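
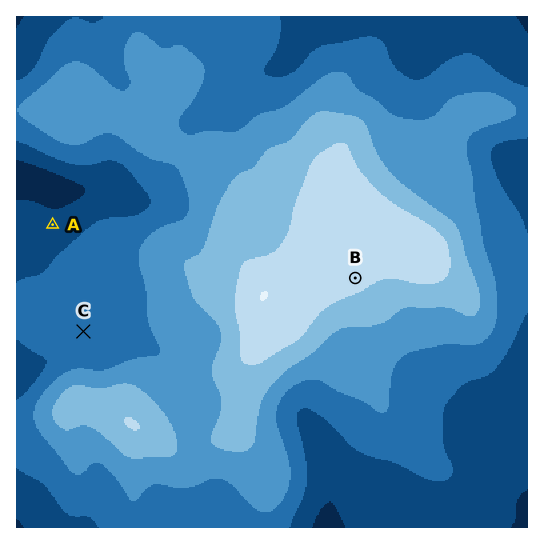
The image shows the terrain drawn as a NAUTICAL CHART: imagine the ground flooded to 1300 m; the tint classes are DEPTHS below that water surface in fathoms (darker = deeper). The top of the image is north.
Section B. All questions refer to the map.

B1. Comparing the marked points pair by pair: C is below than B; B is above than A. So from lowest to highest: A C B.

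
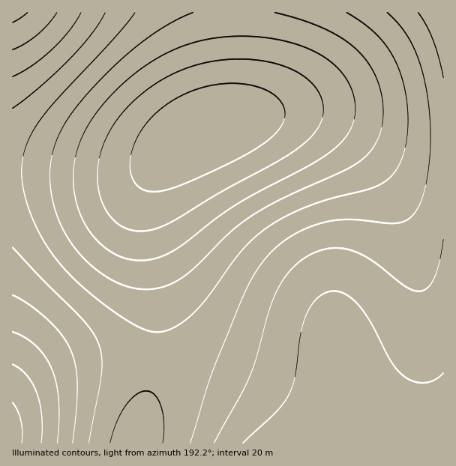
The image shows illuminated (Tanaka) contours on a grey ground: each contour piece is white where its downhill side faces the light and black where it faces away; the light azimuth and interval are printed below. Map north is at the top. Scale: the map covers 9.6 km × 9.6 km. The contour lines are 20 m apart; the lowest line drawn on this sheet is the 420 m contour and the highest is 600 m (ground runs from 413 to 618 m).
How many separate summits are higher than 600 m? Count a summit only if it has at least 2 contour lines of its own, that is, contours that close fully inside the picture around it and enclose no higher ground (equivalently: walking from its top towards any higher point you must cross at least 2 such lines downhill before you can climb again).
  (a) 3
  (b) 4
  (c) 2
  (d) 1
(d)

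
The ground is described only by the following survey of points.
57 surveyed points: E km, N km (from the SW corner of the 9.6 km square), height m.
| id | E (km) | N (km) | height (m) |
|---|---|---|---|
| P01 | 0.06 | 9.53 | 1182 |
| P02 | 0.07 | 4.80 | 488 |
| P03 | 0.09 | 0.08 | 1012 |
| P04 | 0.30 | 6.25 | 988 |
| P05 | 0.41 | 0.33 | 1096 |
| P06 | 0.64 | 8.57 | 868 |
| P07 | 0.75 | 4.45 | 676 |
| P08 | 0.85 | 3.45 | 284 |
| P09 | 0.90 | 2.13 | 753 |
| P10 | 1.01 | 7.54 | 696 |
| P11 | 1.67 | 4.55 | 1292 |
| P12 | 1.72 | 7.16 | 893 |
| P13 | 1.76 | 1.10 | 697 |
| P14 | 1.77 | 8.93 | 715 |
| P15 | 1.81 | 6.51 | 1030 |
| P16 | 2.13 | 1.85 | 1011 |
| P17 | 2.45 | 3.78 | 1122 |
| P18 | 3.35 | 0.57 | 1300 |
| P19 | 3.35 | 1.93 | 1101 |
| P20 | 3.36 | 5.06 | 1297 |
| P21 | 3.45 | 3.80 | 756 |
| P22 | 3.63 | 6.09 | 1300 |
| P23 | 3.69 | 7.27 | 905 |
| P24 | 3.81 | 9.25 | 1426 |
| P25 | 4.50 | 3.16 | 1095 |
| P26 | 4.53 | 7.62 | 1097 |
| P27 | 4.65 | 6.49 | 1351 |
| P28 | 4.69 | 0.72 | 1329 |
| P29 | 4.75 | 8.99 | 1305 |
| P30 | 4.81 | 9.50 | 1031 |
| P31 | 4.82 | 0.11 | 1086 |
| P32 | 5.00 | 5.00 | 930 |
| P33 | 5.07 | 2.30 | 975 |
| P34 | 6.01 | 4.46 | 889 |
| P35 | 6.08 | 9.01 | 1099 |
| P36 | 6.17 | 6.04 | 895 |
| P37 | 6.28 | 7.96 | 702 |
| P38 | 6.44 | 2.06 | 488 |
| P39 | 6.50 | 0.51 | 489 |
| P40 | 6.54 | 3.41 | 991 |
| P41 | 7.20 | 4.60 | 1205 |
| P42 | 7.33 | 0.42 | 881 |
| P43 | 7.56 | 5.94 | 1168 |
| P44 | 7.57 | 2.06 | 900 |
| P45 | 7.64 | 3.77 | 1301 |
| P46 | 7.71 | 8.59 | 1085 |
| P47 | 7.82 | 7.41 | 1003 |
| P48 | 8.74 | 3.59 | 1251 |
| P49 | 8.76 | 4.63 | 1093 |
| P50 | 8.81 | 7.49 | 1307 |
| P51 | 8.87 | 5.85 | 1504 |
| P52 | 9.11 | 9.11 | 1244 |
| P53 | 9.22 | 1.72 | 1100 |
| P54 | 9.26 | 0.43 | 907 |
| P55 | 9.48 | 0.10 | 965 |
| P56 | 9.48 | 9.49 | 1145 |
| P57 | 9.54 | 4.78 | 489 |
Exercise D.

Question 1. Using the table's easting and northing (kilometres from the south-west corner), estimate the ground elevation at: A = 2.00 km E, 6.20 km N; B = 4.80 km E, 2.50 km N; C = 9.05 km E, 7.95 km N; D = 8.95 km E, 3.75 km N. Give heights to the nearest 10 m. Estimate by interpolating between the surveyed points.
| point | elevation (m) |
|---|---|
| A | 960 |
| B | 1100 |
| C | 1300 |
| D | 1120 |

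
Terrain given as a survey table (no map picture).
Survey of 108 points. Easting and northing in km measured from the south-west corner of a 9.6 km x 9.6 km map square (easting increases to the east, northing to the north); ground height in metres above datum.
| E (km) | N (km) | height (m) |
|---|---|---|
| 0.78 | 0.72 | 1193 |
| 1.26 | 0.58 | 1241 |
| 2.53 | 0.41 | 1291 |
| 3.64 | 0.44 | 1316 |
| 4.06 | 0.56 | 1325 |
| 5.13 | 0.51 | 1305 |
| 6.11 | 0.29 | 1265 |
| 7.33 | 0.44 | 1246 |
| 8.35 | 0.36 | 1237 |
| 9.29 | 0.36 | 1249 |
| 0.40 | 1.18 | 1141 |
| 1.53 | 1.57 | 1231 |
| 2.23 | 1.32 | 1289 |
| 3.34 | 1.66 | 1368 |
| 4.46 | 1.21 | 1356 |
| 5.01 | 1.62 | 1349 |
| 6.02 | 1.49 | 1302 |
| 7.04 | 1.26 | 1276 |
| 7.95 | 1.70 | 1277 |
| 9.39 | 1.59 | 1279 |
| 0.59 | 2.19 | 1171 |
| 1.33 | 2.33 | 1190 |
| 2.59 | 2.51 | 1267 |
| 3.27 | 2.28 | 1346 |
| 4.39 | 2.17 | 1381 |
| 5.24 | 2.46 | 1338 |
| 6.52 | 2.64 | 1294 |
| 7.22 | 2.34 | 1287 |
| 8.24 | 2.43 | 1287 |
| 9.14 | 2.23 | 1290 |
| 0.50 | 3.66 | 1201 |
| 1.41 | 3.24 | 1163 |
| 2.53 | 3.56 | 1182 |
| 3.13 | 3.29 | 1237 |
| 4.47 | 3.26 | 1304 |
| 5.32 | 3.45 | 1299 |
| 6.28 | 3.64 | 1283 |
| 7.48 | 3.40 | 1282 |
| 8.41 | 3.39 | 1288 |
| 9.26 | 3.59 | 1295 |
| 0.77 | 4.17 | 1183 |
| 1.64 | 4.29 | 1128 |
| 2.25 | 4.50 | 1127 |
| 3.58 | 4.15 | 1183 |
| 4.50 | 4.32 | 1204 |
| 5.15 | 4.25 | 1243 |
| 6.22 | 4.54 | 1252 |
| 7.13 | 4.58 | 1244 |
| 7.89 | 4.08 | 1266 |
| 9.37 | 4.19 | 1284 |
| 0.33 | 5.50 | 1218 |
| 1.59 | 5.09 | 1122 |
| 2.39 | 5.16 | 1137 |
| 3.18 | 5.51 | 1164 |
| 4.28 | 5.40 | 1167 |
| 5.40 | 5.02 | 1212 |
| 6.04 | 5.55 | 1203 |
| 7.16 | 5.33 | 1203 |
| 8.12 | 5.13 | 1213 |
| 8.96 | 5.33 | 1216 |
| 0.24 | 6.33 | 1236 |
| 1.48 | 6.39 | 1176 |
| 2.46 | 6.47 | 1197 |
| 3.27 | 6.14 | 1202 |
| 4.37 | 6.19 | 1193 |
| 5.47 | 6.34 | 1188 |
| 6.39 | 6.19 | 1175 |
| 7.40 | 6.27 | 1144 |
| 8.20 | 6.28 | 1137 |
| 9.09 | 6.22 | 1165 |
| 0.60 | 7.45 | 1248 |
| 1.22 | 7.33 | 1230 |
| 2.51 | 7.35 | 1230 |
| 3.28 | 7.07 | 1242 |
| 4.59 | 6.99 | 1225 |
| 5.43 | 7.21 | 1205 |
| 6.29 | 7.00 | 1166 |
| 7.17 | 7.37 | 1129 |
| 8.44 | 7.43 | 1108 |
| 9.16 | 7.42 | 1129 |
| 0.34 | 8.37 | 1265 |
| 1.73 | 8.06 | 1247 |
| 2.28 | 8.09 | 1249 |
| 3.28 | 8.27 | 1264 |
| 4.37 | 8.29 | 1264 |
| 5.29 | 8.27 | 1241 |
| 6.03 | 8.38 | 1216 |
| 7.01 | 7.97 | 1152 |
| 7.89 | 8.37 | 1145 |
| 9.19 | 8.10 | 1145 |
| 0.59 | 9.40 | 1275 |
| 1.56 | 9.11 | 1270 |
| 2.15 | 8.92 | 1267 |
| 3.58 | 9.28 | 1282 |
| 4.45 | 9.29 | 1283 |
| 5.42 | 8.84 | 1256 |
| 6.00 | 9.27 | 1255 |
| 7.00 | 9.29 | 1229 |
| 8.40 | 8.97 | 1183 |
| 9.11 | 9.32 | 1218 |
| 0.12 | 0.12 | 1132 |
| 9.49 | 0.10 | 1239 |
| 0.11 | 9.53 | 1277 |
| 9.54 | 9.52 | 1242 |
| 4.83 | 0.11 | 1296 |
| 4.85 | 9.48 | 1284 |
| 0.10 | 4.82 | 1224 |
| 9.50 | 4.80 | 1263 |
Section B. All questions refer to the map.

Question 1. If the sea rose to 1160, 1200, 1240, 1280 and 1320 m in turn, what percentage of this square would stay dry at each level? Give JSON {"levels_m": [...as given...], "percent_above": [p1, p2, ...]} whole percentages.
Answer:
{"levels_m": [1160, 1200, 1240, 1280, 1320], "percent_above": [86, 67, 49, 23, 7]}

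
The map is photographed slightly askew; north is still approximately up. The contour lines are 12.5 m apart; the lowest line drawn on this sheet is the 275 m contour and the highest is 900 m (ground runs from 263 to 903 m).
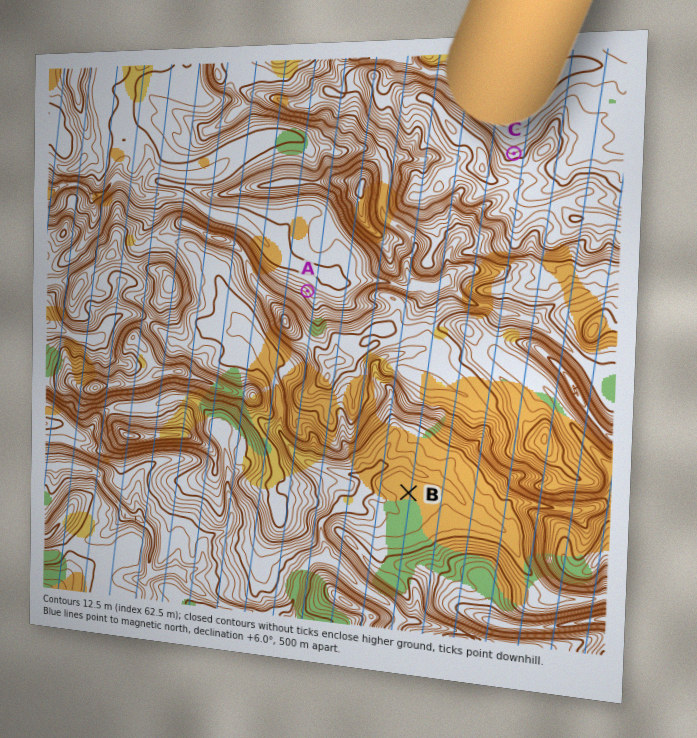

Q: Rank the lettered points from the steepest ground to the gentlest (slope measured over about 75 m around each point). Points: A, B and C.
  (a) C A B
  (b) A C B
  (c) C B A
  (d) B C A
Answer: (b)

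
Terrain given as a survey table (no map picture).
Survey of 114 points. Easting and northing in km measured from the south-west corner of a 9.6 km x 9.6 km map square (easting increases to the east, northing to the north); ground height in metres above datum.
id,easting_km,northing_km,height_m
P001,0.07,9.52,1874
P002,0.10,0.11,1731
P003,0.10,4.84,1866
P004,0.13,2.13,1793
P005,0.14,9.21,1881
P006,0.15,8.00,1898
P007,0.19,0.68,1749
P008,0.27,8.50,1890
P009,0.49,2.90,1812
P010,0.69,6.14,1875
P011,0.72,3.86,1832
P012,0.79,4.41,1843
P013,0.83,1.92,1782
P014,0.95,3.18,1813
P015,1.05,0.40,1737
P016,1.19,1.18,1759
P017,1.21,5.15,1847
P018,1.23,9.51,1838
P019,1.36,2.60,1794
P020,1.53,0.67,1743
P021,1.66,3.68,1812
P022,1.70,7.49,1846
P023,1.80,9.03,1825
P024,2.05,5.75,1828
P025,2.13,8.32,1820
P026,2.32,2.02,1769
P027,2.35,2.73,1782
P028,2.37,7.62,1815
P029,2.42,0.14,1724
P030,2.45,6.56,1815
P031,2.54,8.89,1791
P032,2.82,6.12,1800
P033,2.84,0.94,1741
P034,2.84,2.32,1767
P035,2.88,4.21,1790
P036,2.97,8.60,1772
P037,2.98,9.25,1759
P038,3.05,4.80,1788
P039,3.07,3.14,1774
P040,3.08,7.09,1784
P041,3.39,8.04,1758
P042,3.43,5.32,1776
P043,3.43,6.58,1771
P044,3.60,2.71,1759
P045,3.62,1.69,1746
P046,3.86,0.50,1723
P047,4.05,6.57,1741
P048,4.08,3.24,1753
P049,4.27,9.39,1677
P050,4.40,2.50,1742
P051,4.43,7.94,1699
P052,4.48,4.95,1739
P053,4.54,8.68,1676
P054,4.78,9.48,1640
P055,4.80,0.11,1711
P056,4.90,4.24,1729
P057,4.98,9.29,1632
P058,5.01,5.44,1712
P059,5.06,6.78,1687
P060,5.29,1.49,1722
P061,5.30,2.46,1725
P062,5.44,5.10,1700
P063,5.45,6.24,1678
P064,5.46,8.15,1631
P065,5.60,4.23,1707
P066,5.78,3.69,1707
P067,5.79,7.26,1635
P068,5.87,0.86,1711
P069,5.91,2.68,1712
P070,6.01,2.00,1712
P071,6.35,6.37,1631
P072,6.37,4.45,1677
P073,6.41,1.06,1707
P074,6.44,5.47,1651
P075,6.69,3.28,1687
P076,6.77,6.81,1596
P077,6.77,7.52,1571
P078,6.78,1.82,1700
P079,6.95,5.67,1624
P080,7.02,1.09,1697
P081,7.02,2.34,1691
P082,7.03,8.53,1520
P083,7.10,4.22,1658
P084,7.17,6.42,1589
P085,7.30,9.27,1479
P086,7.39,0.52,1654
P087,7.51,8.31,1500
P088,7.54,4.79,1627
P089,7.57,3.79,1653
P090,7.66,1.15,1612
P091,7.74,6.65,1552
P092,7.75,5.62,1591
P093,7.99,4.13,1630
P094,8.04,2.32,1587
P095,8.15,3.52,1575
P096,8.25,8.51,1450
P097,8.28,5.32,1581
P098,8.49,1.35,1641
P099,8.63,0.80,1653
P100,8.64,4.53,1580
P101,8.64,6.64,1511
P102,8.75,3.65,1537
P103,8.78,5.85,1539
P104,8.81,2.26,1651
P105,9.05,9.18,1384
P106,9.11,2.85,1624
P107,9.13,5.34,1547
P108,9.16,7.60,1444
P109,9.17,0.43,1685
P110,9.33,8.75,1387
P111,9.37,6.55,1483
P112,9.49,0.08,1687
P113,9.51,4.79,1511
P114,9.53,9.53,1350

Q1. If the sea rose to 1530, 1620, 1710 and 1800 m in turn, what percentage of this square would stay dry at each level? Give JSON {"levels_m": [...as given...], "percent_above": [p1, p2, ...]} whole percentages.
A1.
{"levels_m": [1530, 1620, 1710, 1800], "percent_above": [90, 76, 54, 19]}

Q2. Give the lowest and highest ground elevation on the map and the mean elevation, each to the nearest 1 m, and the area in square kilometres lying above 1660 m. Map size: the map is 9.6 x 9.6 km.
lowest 1346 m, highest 1903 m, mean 1698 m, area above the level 62.4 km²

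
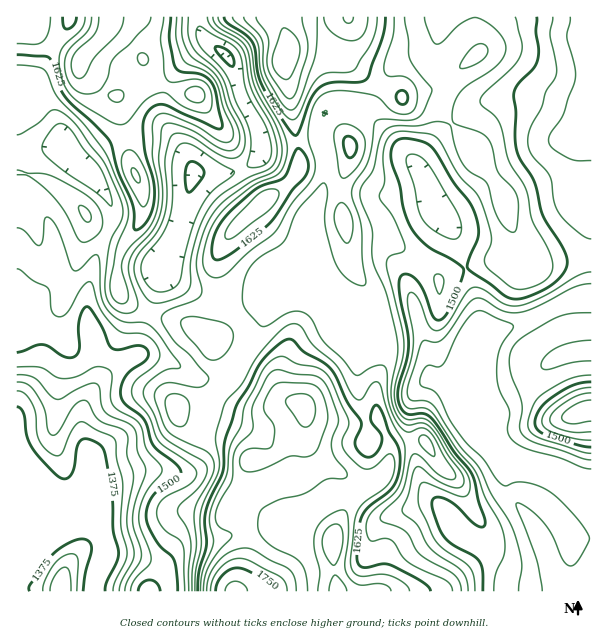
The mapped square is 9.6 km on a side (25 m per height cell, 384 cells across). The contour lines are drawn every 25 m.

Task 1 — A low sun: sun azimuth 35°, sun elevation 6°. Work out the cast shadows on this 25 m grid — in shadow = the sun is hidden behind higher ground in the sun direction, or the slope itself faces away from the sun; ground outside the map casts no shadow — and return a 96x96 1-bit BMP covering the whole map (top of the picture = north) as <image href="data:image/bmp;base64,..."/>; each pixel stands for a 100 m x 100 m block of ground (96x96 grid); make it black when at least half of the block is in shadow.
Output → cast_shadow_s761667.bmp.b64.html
<image width="96" height="96" href="data:image/bmp;base64,Qk2+BAAAAAAAAD4AAAAoAAAAYAAAAGAAAAABAAEAAAAAAIAEAAATCwAAEwsAAAIAAAAAAAAA////AAAAAAAEAOD/gAAAAAAAAAAAAAD/gAAAAAAAAAAAA4D/AAAAAAAAAAAAA+D/AAAgAAAAAAAAA/B+AABwAAAAAAAAA/x+AABwAAAAAAAAAf4+AABwAAAAAAAAAf8/AAAwAAAAAAAAAf8fgAAAAAAAAAAAB/8fwAAAAAAAAAAAD/8PwAAAAAAAAAAAD/4PwAAAAAAAAAAAH/wHwAAAAAAAAAAAH/ADgAAAAAfAAAAAH+AAAAAAAA/gAAAAH/AAAAAAAB/gAAAAH/gAAAAAAB/AAAAAH/4DgAAAAD/AH+AAH///4AAAAD+AP/gIH///+AAAAD8AP/w8H////AAAAD4AP/98P///+AAAADwAP/98P///+AAAADgAP/98P///8AAAADgAP/88P//8YAAAADAAP/84P//4AAAAAAAAH/8QH//wAAAAAAAAH//gH//gAAAAAAAAD//wH//AAAAAAAAAA+DwD//AAAAAAAAAAAD4B/+AAAAAAAAAAAD4A/8AAAAAAAAAAAD8AH4AAAAAAAAAAAD4AAAAAAAAAAAAAAD4AAAAAAAAAAAAAAD4AAAAAAAAAAAAAADwAAAOAAAAAAAAAADgAAAfAAAAAAAAAAAAAA//AAAAAAAAAAAADB//AAAAAAAAAAAAHh/+AAAAAAAAAAAAP5/8AAAAABgEAAAAP//gAAAAABwfgAAAP//AAAAAABwfwAAAP/+AAAAAAB4f8AAAP/AAAAAAADwf+AAAH+AAAAAAADwf/AAAH8AAAAAAADwf/gAAH4AAAAAAADwf/4AAD4AAAAAAAHgf/4AADwAOAAAAAHgP44MADwAfAAAAAHAPwAMABwAPAAAAACAPgAAABwAPAAAAAAAGAAAAAwAPAAAAAAAAAAAAAwAHAAAAAAAAAAAAAAACAAAAAAAAAAAAAAAAAAAAAAAAAAAAAAAAAAAAAAAAAAAAAYAAAAAMAAAAAAABw8AAAAAMAAAfAAABw+AAAAAIAAAfAAADw/AAAAAAAAA/AAADg/gAAAAAAAH/AAAHB/gAAAAAAAP+AAAGB/gAAAAAAAP+AAAAB/gAAAAAAAf8AAAAD/AOAAAAAAf4AAAAH/AfgAAAAA/4AAAAP+A//AAAAA/wAAAAf+A//8AIAA/gAAAB/8B///AMAB/gAAAD/4D///gOAP/AAAAP/wD///wOA/+AAAAf/wD/9/wMB/8AAAA//wH/7/wIB/8AAAA//wH/z/wAD/4AAAA//gH/j/wAD/gAAAAf/gH/D/wAD+AAAAAf/gH/H/wAD8AAAAAf/AH+H/wAD4AAAAAf+AH8H/weBwAAAAAf8ABwH/gfwAAAAAAf4AAAH/gfwAAAAAAP4AAAP/gfwAAAAAAPwAAAP/gPgAAAAAD/wAAAf/AAAAAAAAD/gAAA//AAAAAAAAD/gAAB/+AAAAAAAADwAAAB/+AAAAAAAADgAAAD/8AAAAAAAAAAAAAD/8AAAAAAAAAAAAAD/+AGAAAAAAAAAAAD/8AEAAAAAAAAAAAB/8AAAAAAAAAAGAAB/wAAAAAAAAA="/>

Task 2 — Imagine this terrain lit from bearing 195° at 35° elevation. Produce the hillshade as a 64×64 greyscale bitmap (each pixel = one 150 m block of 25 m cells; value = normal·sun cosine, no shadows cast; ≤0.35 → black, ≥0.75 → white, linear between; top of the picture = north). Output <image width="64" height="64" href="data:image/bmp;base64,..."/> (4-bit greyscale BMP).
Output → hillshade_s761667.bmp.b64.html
<image width="64" height="64" href="data:image/bmp;base64,Qk12CAAAAAAAAHYAAAAoAAAAQAAAAEAAAAABAAQAAAAAAAAIAAATCwAAEwsAABAAAAAAAAAAAAAAABEREQAiIiIAMzMzAERERABVVVUAZmZmAHd3dwCIiIgAmZmZAKqqqgC7u7sAzMzMAN3d3QDu7u4A////AIiId2eIh3ZmeaqYd3ZlVWeIh1RERVVVVVVWeIiHeJmYd3d2Z4h3ZmaJqodmZVRFZomXVDREREVURFZ4mId4mZh3dmZ4iHZlZ5qpdlRERERWiahkREREREMzVomYh4iZmYh2VWiZiHeJqqh2VERERVaKuXZmZlVUQyNWiYh3iZqZiIdVV4mZqqu7qYdlRFVVZ5q5d3d3ZmVDNGeJh2eJqZmIiHZmeJu7u7u6mYdmZmZ4mZh2d3ZmZURWiZh2Z4qpiIiIh2Z4m7y7u7urqph3eIiIdmZ3ZVZlVXial2ZompiIiIiIh3iaq7uquqq7qYiIiIdlZ3dlVVVXiql2Vnmql3eIiZmIiZmZmZmpmZmYiZmZh2Vomph2ZWirqGRWiql2d4iJmZiJmZiIiIh3eIiJqqqYd3isy5h2iruWRGiamGZ4iJmZmZmZh3ZmZmZniJmqq6qYiazcqHit3JVFeZh2Z4iImaqZmamYdlVWZVeJmZqqqqqZmruoit/rdEaIh2Z4iYmaqpmZqpl3Znd2Z5qqmZmaqph3mYec7rYzV3d3d4mamau6mJmqqpmZqqmIq6qpmZmZdlVod63aUANXd3iJmryavLmImqqqu8zdy6mZmZmZmYdUVWZnvbUABGeImavN3qrMqYmqqarN3u3MuXd3iZmZhlVmZli8cAA1eJq83u//q7upmru6mr3u3LqoZmeJqqmHd4iGR6ggAleJq87///6qqqmbzMu7vN3KmZh3eJmqqYiYmpY0UgAVeImrzv//7ZqqmavN3d3MzKmIiIiZmaqZiIeKlBEQAEeIiZmrzd3MqqqZq7ze7ty6mIiIiZqqqZh2VXhyAAADaIiJmZiIiaq7uqqru8zd3KmHiIiIiaqZh2VEZ1EBESV4iJmql1RFZ8zLqruqq7u6hmZ4h2Z4iIdmVEV3UjREV4iJmqqXVDMz3cu7u7qZmYdlRXiHZmd2VURDRndVZ2Z4iImaqpdlMhHty7u7uph3ZlVWiYd2Z2VDMzNGdmZ4iImYiZmpmHZUIt3Lu7u7qHZVZnmqqYdmVUMzI1Z2Z4iJmZiJmZmYh2ZUy7uqqqqph2d5q7u6mGVVVEMjV3ZniImZiIiZmZmIh3aqqqqZmqqpmavMu6qYdVVlQzRnh3d3iamYiIiImZmYiKqqqYiJq7u8zMuqmZmGVWZUVniIiGZ6upmIiHd4mZmZqqqpiIq7zMzLuph3iIdlZlZ3iIiIZXrLqZmYh2eJqqqZmqmIm83My7qYdmZ3h2VVZniIiZdUe8upmZqph3eImZiZqZms3tuph3dmZnd3dlVniImZl0WLy6qqvMy5dmZmiImZmb3tuXZVVWd3eIh3ZmeImZmGRpu6mqvN7ty5dlWImZmavNyGVURGeJmIiIh3eImZqXVXu6mavN7u3dypiJmZmZq7uWRFVWeaqZiIiIiImaqoZWm7mJm93czN3cu7maqZqqqXRFZ3iauqmIiIiIiaqpdVirqYibzcu7u7vMyaqpmqqYdVd4iau7qZmZmYiZqqhlebuYd4q7uqqZmaq5qpmaqpiHiIiJmquqqpmZmZmql2eKqYZmeaqZmYh4iZqpmaqqqJmqmYiJmru7qpmZmaqHeJqYZlZ4iJmYh2d4iqmZqquoirupmIiKu7u6qYmaqod5mXZlZniImZh2Znd6mYmqu6h5zLmYh3iau7qZiJqqh3iHZWZ3iJmql2Zmd3qYmauqh3i7qZiHZnmrupmJmql2d3ZmZ4iZqqqXZmZ3iZiau6h3iaqYiIdlZ5q6mZmZmGVndmZ4iZqrqodmZ3iJiau6dVeruod4h2VFeaqqqZmGVWd2Z4iZq7uph2Z3iImau6dTWczJZniHZUNGiZqqmYZWeHd3iZq7uph2Z3iImaqpdDR73bhVaIdlQyM1ebqpmHiIh3iJq8y6h2ZniIiKqYZDRpzdpjRoiHZkIQFZupmZqph2eImszLmGVWeIiImHZURpvdt0NXiJmZhSAVipiZq6mGZ4mrzLqXZVZnd3eHZVV5zduFNGeJq8y4VFaId4qqqHZomrzLqYdlVmZ3d4d2Z5zdyWVWeJvO7sl3iIdWmqqId4mrvLqYh2ZmZ3d3mIiJvNy5dmeJve/9p3mql1eamHeJq8zLqYd3Znd3eIiZmZrN3LmHd4re/tp1esy4eJl1V5vN7cuYd3d3iIiIiJqqrN3cuph4rO/9p0SL3cl4h1RXrO/tupd2ZniJmZmImZq97ty6qYnO/+yDJJ3u2oiHZni9/tuqh3ZneImZmYiJms7uy7qpq97u2lInzv/aiZiImrzcqamId3d4iZmYiIiKzu26mZqszcynMknf/smaqqq7u6mImZiIiIiIiIiIiJrO3KmIiauqmGQja+/tqZvMzMupdmeJmamZiIiZmYiZms3LmYiJmYdTIAN73uyom83duodlV4iaqqqZmZmYiKqrvLqZiImYdUIAA4vN3KiavMuph2VWeJqruqqpmIiIzMy6mZmYmZh2QgAVm7u6mJmaqZmHdmd3iaqqqpmId4jMy6h4mpmYh2ZCElnMupiIiImZmZiHd4d4iZmZmId3iMy6hlaKqph3ZUM2rf/ah3d4mqqpmIh4iId3d4iHd3eIqqmGRXmqmYh2VXv//+yYZmibu6mIh3iIh3dmd3d3eIiZmIdmeZmZmHZnrf//7Kh2aKu6mIh3eIiId2Z3d4iIiJmIh3eJmZmYdmet//7bqHZ4mqmId3d4iIh3Z3eIiIiI"/>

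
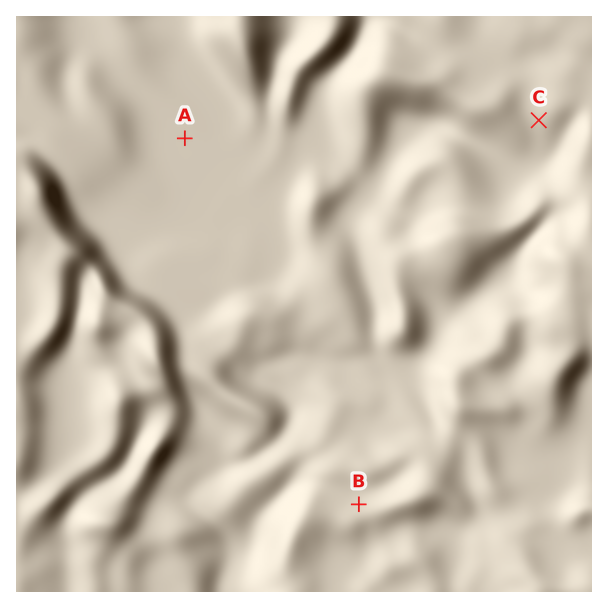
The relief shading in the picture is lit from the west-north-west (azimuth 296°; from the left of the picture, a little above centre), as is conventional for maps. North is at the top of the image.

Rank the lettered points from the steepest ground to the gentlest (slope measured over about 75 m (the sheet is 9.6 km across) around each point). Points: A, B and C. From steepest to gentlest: C B A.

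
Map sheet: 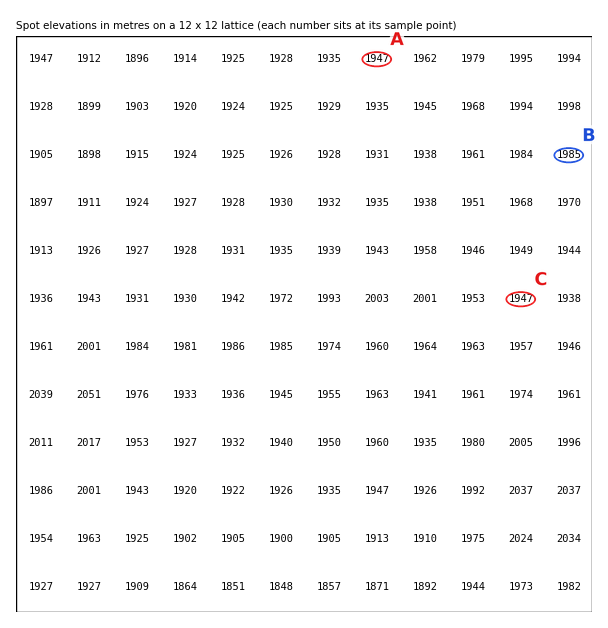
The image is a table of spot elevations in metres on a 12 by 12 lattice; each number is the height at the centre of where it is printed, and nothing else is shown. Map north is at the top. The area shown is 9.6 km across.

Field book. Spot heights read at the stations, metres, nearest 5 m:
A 1945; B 1985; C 1945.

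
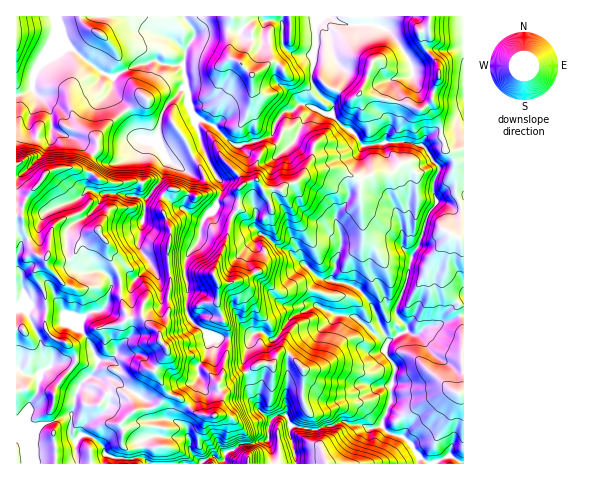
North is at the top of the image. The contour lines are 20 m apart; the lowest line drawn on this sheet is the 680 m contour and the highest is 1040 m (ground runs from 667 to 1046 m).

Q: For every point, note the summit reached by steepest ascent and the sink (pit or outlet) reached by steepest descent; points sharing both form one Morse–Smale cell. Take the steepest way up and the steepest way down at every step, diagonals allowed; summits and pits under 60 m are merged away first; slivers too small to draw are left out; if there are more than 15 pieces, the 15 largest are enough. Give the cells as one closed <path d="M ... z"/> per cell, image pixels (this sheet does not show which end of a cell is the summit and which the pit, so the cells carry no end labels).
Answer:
<path d="M183 16l-126 0 6 22 5 9-23 13-11 15-2 14-16 7 0 367 208 1 1-12 9-2 8-6 25-3 3 5 3 18 22 0 1-6-6-21 2-11 23 4 25-8 6 0 22 6 14-2 6 6 16 5 14 18 1 9 44 0 1-255-10-1-18-8-2-6 0-13 6-14-17-21-16-4-22 0-22 4-9-13-11-6-11-12-7-1-19-9-7 0-6 5-10 3-6 6-6 17-30 10-7-2-20-18-18-7-6-10-7-46 2-13 8-11 2-6z"/><path d="M463 16l-148 0 1 30-4 8 2 10-3 9 0 8 5 9 17 15-2 10 12 12 11 6 9 13 22-4 22 0 16 4 17 21-6 14 1 16 3 5 7 1 9 5 10 0z"/><path d="M314 16l-129 0 0 4 10 13-2 6-8 11-2 13 5 39 5 14 21 10 20 18 7 2 30-10 10-21 12-5 6-5 10 1 21 9 3-10-14-10-8-14 3-17-2-10 4-8 0-26z"/><path d="M220 206l-4 0-12 12-4 9 0 10-12 18-3 7 0 15 3 6-2 28 8 13 21 14 34 1 8-7 6 0 8 7 3 0 20-24 22-10 19 10 20 2 20 17 13 7-15-34-15-18-12-6-28-6-30-27-10-3-22-19-11-3-11-13z"/><path d="M346 422l-6 0-25 8-23-4-2 11 6 26 122 0 0-8-14-18-16-5-6-6-14 2z"/><path d="M56 16l-40 1 1 78 7-1 8-5 2-14 11-15 23-13-5-9z"/><path d="M267 441l-25 3-8 6-9 2-1 9 1 3 47 0 1-9z"/>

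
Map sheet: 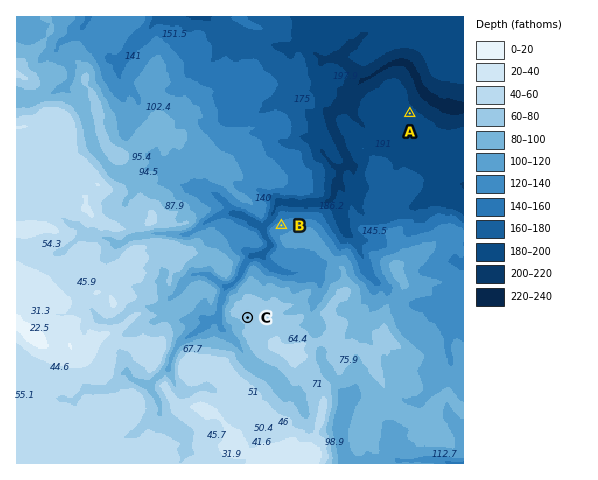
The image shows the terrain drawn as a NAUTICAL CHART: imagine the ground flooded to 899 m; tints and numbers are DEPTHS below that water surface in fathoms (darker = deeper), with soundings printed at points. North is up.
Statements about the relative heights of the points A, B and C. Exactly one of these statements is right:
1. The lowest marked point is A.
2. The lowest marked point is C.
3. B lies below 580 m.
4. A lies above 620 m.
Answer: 1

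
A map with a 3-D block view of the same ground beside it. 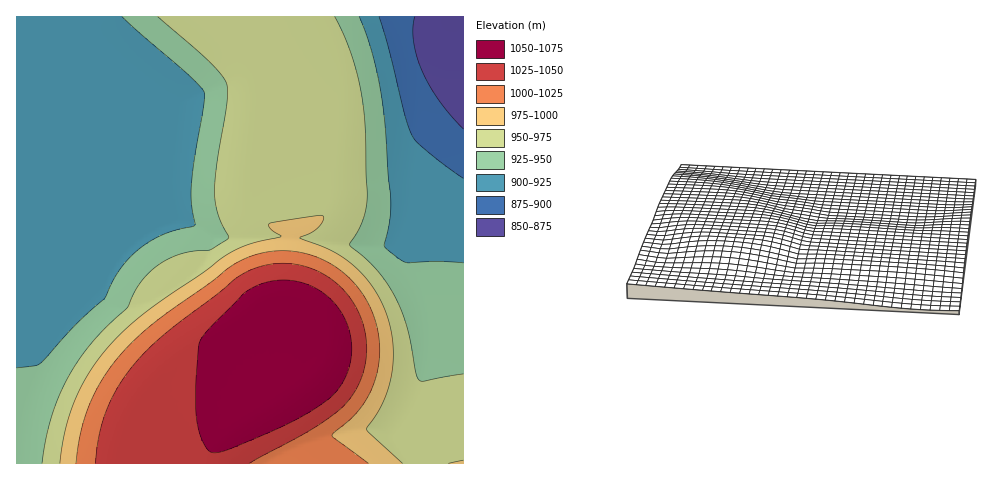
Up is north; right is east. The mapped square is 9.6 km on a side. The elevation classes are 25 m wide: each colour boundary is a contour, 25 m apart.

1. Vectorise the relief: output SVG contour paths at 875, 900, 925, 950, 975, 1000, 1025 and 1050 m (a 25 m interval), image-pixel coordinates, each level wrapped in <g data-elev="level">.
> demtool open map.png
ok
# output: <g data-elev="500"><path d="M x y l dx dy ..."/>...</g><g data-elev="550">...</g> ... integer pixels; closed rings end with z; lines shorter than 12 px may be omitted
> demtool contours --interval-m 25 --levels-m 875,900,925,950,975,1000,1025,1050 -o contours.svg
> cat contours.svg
<g data-elev="875"><path d="M463 129l-24-28-17-31-5-14-3-15-1-13 2-11"/></g><g data-elev="900"><path d="M463 178l-35-26-11-10-5-7-7-19-16-66-10-33"/></g><g data-elev="925"><path d="M463 263l-25-2-32 2-8-5-14-12 5-24 2-18-7-88-9-54-7-23-9-22"/><path d="M122 17l67 58 15 17 0 14-9 52-4 28 1 18 3 20-2 3-17 3-14 5-23 14-19 21-16 29-28 26-34 37-6 3-19 3"/></g><g data-elev="950"><path d="M463 374l-39 7-5-1-3-8-9-45-11-29-9-15-10-13-27-25 12-22 5-19-2-80-3-29-7-28-9-28-11-22"/><path d="M158 17l51 44 12 13 5 9 1 20-10 59-3 31 4 22 11 22-2 2-17 11-22 2-19 6-14 9-12 12-8 12-7 16-36 35-12 16-12 19-9 19-8 22-5 22-4 23"/></g><g data-elev="975"><path d="M403 463l-36-33 16-28 9-27 1-29-6-30-13-26-19-23-23-16-32-13 12-6 7-5 5-9-1-2-2-1-51 8-2 2 2 3 11 8-1 1-30 7-22 10-76 53-29 25-25 28-19 31-12 34-7 38"/><path d="M463 460l-15 3"/></g><g data-elev="1000"><path d="M369 463l-37-28 28-26 8-13 7-15 4-18 1-17-3-18-5-16-6-13-9-12-9-10-12-10-13-7-12-5-14-3-14-1-26 3-23 11-76 55-29 26-21 25-16 28-11 31-5 33"/></g><g data-elev="1025"><path d="M249 463l59-32 29-20 17-18 10-22 2-16 0-16-3-17-7-15-10-14-12-12-14-9-15-6-15-2-16 0-15 3-14 5-10 7-18 15-41 31-24 21-24 26-17 28-11 30-4 33"/></g><g data-elev="1050"><path d="M210 452l7 1 11-3 62-27 33-20 9-7 8-9 6-11 4-13 2-13-1-14-4-13-6-11-8-11-11-9-14-7-16-5-16 0-16 4-17 10-40 42-3 6-2 6-2 38 0 24 4 25 5 11z"/></g>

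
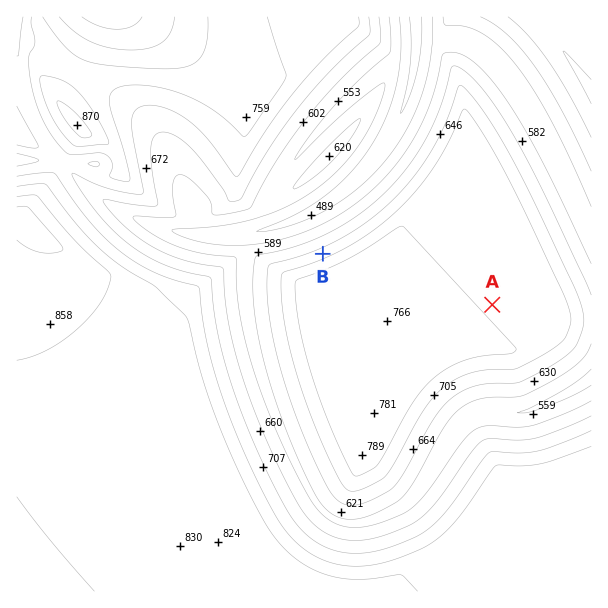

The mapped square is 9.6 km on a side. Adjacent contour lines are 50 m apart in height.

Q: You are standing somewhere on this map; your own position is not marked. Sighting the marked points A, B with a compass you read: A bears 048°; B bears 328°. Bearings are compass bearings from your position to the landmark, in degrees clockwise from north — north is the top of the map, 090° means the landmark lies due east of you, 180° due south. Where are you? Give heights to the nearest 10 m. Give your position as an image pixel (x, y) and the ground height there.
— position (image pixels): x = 404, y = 384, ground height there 770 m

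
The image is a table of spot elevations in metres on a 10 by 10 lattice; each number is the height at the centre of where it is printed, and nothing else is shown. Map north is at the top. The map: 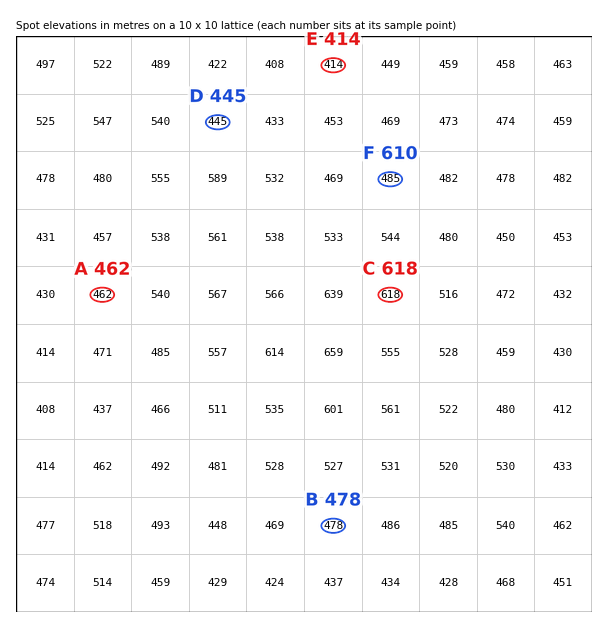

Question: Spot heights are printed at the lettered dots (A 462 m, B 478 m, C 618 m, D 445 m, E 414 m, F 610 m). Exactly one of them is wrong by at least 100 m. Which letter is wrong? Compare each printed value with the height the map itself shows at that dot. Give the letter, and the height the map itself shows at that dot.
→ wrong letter F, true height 485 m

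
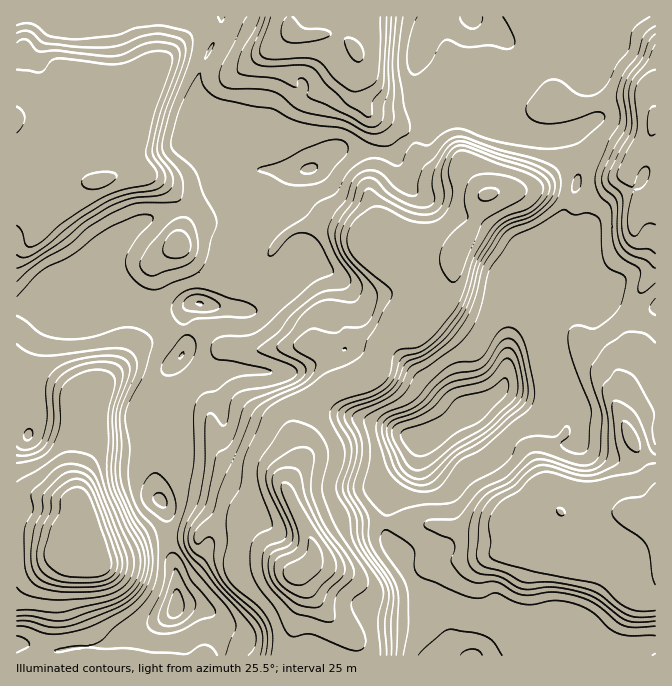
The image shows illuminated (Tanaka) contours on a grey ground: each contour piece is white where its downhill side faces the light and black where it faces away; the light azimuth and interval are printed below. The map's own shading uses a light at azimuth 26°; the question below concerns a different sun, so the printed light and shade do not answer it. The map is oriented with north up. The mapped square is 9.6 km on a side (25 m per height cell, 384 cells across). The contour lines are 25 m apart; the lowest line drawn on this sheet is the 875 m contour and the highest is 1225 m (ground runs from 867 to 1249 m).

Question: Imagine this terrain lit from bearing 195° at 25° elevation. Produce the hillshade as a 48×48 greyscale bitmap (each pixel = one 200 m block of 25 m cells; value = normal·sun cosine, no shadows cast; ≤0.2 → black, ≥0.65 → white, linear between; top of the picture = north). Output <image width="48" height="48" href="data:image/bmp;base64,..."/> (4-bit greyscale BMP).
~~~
<image width="48" height="48" href="data:image/bmp;base64,Qk32BAAAAAAAAHYAAAAoAAAAMAAAADAAAAABAAQAAAAAAIAEAAATCwAAEwsAABAAAAAAAAAAAAAAABEREQAiIiIAMzMzAERERABVVVUAZmZmAHd3dwCIiIgAmZmZAKqqqgC7u7sAzMzMAN3d3QDu7u4A////AImqmIdmVWZnd4iIiZh1V5maqph3d3eImLvMuph2Q0ZneamImZdlZ4maqph3d3iau+7d3LqXUzVnnMqquXZmZ4iZmYiIiInO7t3M3d25hmeK3srMuHd3Z3iJiImpmb3u3avd7/7KiJq+/L3cqIh1RoiJqbzc3u7amazu7uypeKzeyb25mZhRN4mavO3d7tyYiKvLu6hmWL3LiKl3iGQQR4mavdu7upmIiJmZiGQzWc2oiHRGdCEDeIiJmqmYiIiIiJh4h0ERWaqYiGRXQSImiZmIiIiIiHiIiIdndjEBRneIh3eoIkRXiIh4iIeIiIiIiId3dRACNnV4d4q1JVNHd2VWd3eIh3iIh4h3YwAUaIZ3d5yURTFXZURWVEZ3d3d3d3ZUMRFHmod3eKpkZkRnUiRmUyNmZURWZ1VDETNomYiHeIZWd3d2ICNXZDNDIAFFViNEI1VoiHiHeHVWd3dkI0Q0VmUxACNXdTNGZmVniIiGZ3ZVZlVTJWUyNXZDNWeJhGZnd2RWh4h2ZndlZTNUaIdTIlZmd4iZZIiIh2VXh4h3d2d2ZUV5zLl2QyRnd4iXRniYh2d4iIdndkVnd5vN3cqIdjNnd4qVVniHd3iId3dmZCEkaKzdyqqqqGV4d5p1Zoh1VlaIdmd3ZUMjVnmrqJvMypmoeJl2Z3djIiNXdleIiImYdVZ4iru8y6uoeJd2d2ZTIRJGiHeIiZu7l2Z3nNy6qryoiIZmZlVVRERWeJiHdneId3dnm7y5ibyYiHZmZmZnZmZmd3dVVVVWZnZniJq5iKqHh3ZmZWd3d3Z3dlRFZnZVZmZmd4iqh4mIh3d2dod3d3d4iIiZmYdkREaHd3eJh3d4h3d3iJiHd3iJqbzKmYh2RFiqiHeId3d3d3eIiqqYd4iaqrqYiIh3ZpzKmHiId4h3d3iJmry6mIiIm7l3d4iHed2piHiIiYh3d3iby6zLqYh2eYd3h3iIi8qId3d3mpiHd3icypq7uph2ZlZ3h3eImYd3dmZmiruoiIibqZiavLqYdVZ3d3d3h1VmUzRnis3biIiZmYiJrMzLuXZnd3d3dlVUITVomrzLmImpiHd4is3e2nZ3d3ZlVmZSE2iIiIiZh4rKd3d3iJq7p1Z3dmZUVmUyRoiYZVVDV4mqh3d3d3eHQkZ3d3d3dmQ0Z3aHUxAAR4d4iId3d3d2M2d4iImZmHdnd2VDAAATV3dmiYd3d3d3Znd3iIiZqqq6h2YgADRWd3dleYd3d3d3d3d3eIiavM3ah3dDRneIiHdmiXd3d3d3eHeIiImrvN2od3d3d4iJmIiJmGd3d3d3iIiJqqq6q8uHZnd3iId3d3eJmGZ3d3d3eIiau7uom7qXVmd3iHd2Znd4d2ZnZmZneIiJmsuqu6mGVWd3d3d3Z3d2RmVUMzNFVnd3eczMuoh1Vmd3Z2d3d3d2RlQhESMzM1d3d5qqqYdlV3d2VWeHd3d3ZiIjNERDIjaHdmiIiHd1Z3dlVniHd3d4dRNFZlVDIjaHdmh3d3d1Z4ZlZ5mHd3d3Yw=="/>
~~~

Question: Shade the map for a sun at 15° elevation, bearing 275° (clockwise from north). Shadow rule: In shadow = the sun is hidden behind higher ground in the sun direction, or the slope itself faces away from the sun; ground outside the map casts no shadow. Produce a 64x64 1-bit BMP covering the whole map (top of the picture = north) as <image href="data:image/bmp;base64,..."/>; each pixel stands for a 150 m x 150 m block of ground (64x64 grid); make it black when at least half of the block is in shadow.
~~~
<image width="64" height="64" href="data:image/bmp;base64,Qk0+AgAAAAAAAD4AAAAoAAAAQAAAAEAAAAABAAEAAAAAAAACAAATCwAAEwsAAAIAAAAAAAAA////AAAAAAAAAAAABgAAAAAAAAAGAAAAAAAAAAQAAAAAAAAABAAAAAAAAAAGAAAAAAAAAAYAAAAAHwAABgAAAAAPAAAOAAAAAD8AAAwAAAAAPwAAGAAAAAA+AAA4AAAAAH4AATAAAAAAfAADMAAAAAD8AAIgAAAAAPwAACAAAAAA/AAAYAAAAAH4AABAAAAAAPAAAGAAAAAAcAAAYAAAAABwAABgAAAAAHAAAGYAAAAAcAAALgAAAABwAAAMAAAAAHAAAAAAAAAAcAAAAAAAAABwAAAAAAAAADgAAAAAAAAAMAAABwAAAAAAAAADAAAAAAAAAAABAAAAAAAAAAAAAAAAAAAAIAAAAAAAAAAQAAAAAAAAABwAAAAAAAAADAAAAAAAAAAOAAAAAAAAAAcAAAAAAAAABwAAAAAAAAAHAAAAAAAAAAcAAAAAAAAAA4AAAAAAAAABgAAAAAAAAAHAAAAAAAAAAAAAAAAAAAAACAAAAAAAAAAOAAAAAAAAAAYAAAAAAAAAAAAAAAAAAAAAAAAAAAAAAAAAAAYAAAAAAAAABwAAAAAAAAAHAAAAAAAAAAMAAAAAAAAAA4AAAAAAAAADgAAAAAAAAAGAAAQAAAAAAcAABgAAAAAAwAAOAAAAAADAAA8AAAAAAEAADwAAAAAAAAAHAAAAAAAAAAcAAAAAAAAABgAAAA=="/>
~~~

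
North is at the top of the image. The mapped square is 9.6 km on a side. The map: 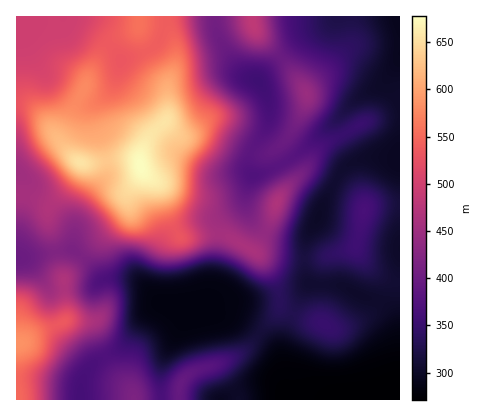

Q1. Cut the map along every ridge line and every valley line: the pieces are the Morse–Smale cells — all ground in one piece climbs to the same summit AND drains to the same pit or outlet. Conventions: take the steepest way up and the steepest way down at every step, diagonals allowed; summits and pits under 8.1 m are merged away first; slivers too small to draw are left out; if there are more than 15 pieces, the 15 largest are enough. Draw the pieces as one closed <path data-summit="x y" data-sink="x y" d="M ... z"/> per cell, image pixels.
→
<path data-summit="140 166" data-sink="182 310" d="M142 169l-3 9-11 14 0 14-4 10-42 40 20 23 24-1 12 3 26 24 30 9 34 2 32 17 17-19 3-8-3-20-13-24-8-10-32-17-16-1-28 3-12-21-9-30z"/><path data-summit="324 324" data-sink="400 400" d="M318 284l-10 0-5 8-19 44-2 22 3 28 3 10 6 4 106 0-1-62-2-14-6-12-11-10-20-6-18-10z"/><path data-summit="140 166" data-sink="400 400" d="M164 31l-5 11-7 7-30 11-14-16-14 22-15 32 1 2 8 3 14-5-9 10 0 10 14 44 0 12-3 6-19 22-9 20-3 28 7 6 46-42 2-22 13-18-1-18 2-6 7-14 18-18 1-34 7-20 1-14-4-12z"/><path data-summit="140 166" data-sink="254 176" d="M166 123l-8 4-11 13-7 16 0 10 2 4 17 16 9 30 9 18 7 4 36-4 34 16 11-18-13-12-6-14 1-18 7-12-5-8 0-8 3-8-40-19-8-1-22 4z"/><path data-summit="140 166" data-sink="258 82" d="M214 18l-38 1-8 2-4 7-1 2 9 8 4 12-1 14-7 20 0 30-4 8 18 14 22-4 8 1 40 18 17-29-2-26-8-14-15-7-10-11-16-28z"/><path data-summit="80 162" data-sink="400 400" d="M78 99l-18 43-26-33-8-5-10 0 0 68 10 10 0 14 18 6 6 0 16-14-18 22 0 12 8 30 17-2 1-18 5-20 6-10 22-28-1-18-13-38 0-10 5-6-10 1z"/><path data-summit="306 94" data-sink="400 16" d="M400 16l-50 0 1 24-3 8-41 40-1 16-9 18-10 16-12 12 7 14 30-22 44-42 22-12 8-8 14-22z"/><path data-summit="364 210" data-sink="400 400" d="M400 204l-18 0-16 3-2 3-7 34-3 4-32 10-17 2 1 16 4 8 32 2 18 10 20 6 11 10 7 18 2 36z"/><path data-summit="16 344" data-sink="80 400" d="M72 320l-30 10-18 12-8 2 0 56 65 0 0-16 3-8 12-14 9-6-13-30-6-4z"/><path data-summit="364 210" data-sink="400 16" d="M382 157l-24 3-16 10-17 30-6 16-12 22-1 21 16-1 32-10 3-4 7-34 2-3 34-3 0-42z"/><path data-summit="276 202" data-sink="400 16" d="M340 116l-34 32-25 16 6 12 1 8-12 20-10 29 22 6 16-1 12-16 7-18 19-34 8-7 15-5-5-2-9-14-10-20z"/><path data-summit="16 344" data-sink="182 310" d="M82 257l-18 21 1 42 25 4 12 26 4 6 16-9 20-27 12-13 8-3-24-23-12-3-24 1z"/><path data-summit="140 166" data-sink="16 28" d="M64 16l-48 0 0 12 11 14 18 32 33 25 16-33 14-22-16-14-26-11z"/><path data-summit="180 384" data-sink="182 310" d="M184 310l0 10-22 44-2 14 2 21 16 0 3-17 7-7 48-19 10-6 13-16-15-11-16-7-28-1z"/><path data-summit="134 400" data-sink="182 310" d="M162 304l-8 3-12 13-20 27-17 9 13 20 12 12 4 12 27-2-1-20 2-14 23-46-1-8z"/>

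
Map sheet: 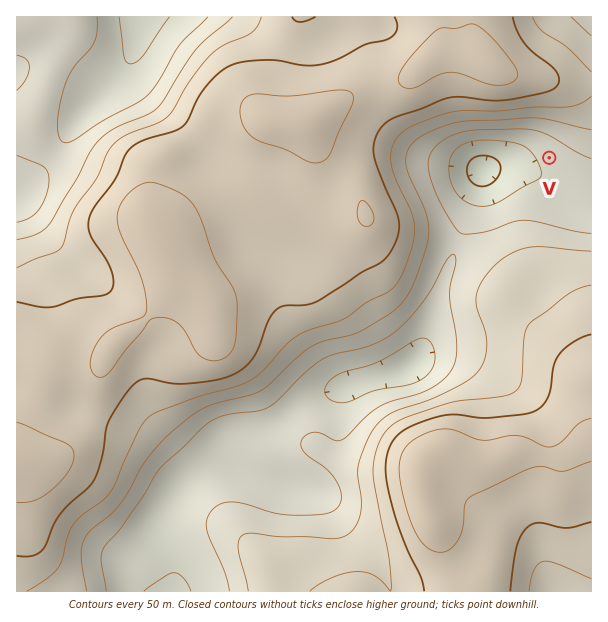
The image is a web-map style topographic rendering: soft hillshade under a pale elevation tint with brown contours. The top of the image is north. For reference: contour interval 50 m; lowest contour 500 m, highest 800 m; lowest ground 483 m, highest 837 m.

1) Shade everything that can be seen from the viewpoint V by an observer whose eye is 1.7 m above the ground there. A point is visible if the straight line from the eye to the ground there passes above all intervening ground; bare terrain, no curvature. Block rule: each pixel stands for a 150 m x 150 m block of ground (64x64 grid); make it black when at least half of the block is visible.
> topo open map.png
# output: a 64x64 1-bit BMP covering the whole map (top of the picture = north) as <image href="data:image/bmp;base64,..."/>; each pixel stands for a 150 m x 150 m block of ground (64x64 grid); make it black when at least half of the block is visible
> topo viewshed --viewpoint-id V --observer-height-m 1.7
<image width="64" height="64" href="data:image/bmp;base64,Qk0+AgAAAAAAAD4AAAAoAAAAQAAAAEAAAAABAAEAAAAAAAACAAATCwAAEwsAAAIAAAAAAAAA////AAAAAAAAAAAAAAAAAAAAAAAAAAAAAAAAAAAAAAAAAAAAAAAAAAAAAAAAAAAAAAAAAAAAAAAAAAAAAAAAAAAAAAAAAAAAAAAAAAAAAAAAAAAAAAAAAAAAAAAAAAAAAAAAAAAAAAAAAAAAAAAAAAAAAAAAAAAAAAAAAAAAAAAAAAAAAAAAAAAAAAAAHwAAAAAAAAAHAAAAAAAAAAAAAAAAAAAAAAAAAAAAAAAAAAAAAAAAAAAAAAAAAAAAAAAAAAAAAAAAAAAAAAAAAAAAAAAAAAAAAAAHAAAAAAAAAAAAAAAAAAAAAAAAAAAAAAAAAAAAAAAAAAAAAAAAAAAABAAAAAAAAAAHAAAAAAAQAAcAAAAAADgAAwAAAAAAOAADAAAAAAA8AAMAAAAAAD4ABwAAAAAAPgf/AAAAAAA/D/8AAAAAAH///wAAAAAAf///AAAAAAD///8AAAAAAP///wAAAAAB////AAAAAAH///4AAAAAAf///AAAAAAB//H4AAAAAAP/8PgAAAAAA//8fAAAAAAz///+AAAAAD////4AAAAAP////gAAAAAf///8AAAAAAwf//wAAAAAAA//+AAAAAAABwfAAAAAAAAAAAAAAAAAAAAAAAAAAAAAAAAAAAAAAAAAAAAAAAAAAAAAAAAAAAAAAAAAAAAAAAAAAAAAAAAAAAAAAA=="/>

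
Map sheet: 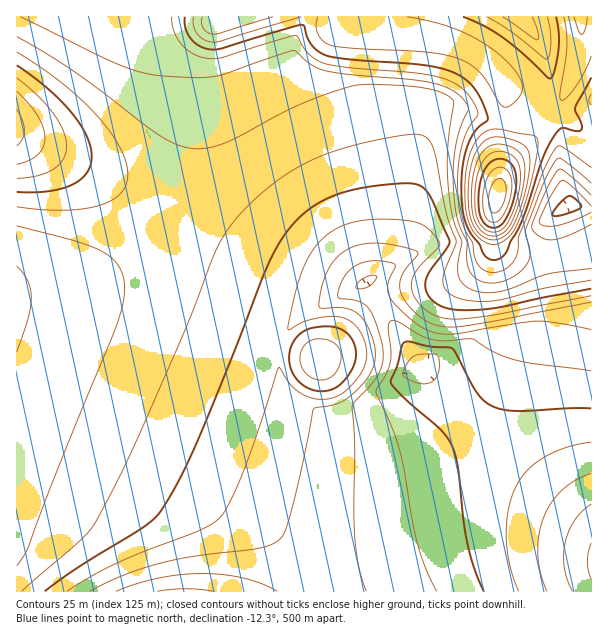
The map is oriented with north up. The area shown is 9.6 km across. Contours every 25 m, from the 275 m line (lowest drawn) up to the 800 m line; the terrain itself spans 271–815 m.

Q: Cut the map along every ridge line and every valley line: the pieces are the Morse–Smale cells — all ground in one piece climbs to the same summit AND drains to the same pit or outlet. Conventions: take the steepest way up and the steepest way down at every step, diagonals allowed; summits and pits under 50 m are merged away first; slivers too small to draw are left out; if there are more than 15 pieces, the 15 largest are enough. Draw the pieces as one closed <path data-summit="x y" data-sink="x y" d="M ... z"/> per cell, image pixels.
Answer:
<path data-summit="497 197" data-sink="591 561" d="M450 106l-12 3-10 10-8 22-8 41-4 46-6 27-7 10-28 17 53 83-6 6-8 16-13 13-12 8-25 7-36-1-21-11-10-10-9-16-2-27 5-14 6-9 14-13 45-24-42-10-36-14-42-20-57-34-14 21-17 19-30 20-41 16-34 6-15 0-4 2 1 296 575-1 0-343-32 8-33 0-23-8-5-6-5-18 0-18 6-27 0-42 4-12z"/><path data-summit="216 21" data-sink="591 561" d="M336 16l-109 0-11 4-5 6-19 36-4 10 0 17 5 28-1 33-10 36-12 26 58 34 42 20 36 14 44 10 45-25 7-10 6-27 7-66 5-21 8-22 10-10 12-3 53 18 3-31-2-12-5-7-17-18-15-8-42-12-84-10-4-3z"/><path data-summit="497 197" data-sink="17 128" d="M18 136l-2 1 1 158 52-7 41-16 30-20 28-34 1-6-19-12-82-42z"/><path data-summit="216 21" data-sink="17 128" d="M225 16l-81 0-2 43-6 22-12 21-19 20-21 14-22 6-24-2-21-7-1 2 112 53 42 24 12-26 10-36 1-33-5-28 2-23 21-40z"/><path data-summit="497 197" data-sink="17 128" d="M143 16l-126 0-1 116 5 4 17 4 24 2 22-6 21-14 19-20 12-21 6-22z"/><path data-summit="320 359" data-sink="591 561" d="M366 282l-63 32-14 13-6 9-5 14 2 27 9 16 19 16 18 6 30 0 18-5 19-10 13-13 8-16 6-6z"/><path data-summit="497 197" data-sink="569 207" d="M558 109l-4 2-13 21-33 32-8 15-6 27 0 18 6 21 15 8 12 3 33 0 25-6 7-4 0-111-10-3z"/><path data-summit="216 21" data-sink="518 20" d="M515 16l-177 0-1 7 4 3 16 4 68 6 21 4 24 9 12 7 17 18 5 7 2 12-2 30 18 1 11-4 9-10 6-14 2-24-3-15-7-16z"/><path data-summit="497 197" data-sink="518 20" d="M581 16l-65 1 19 18 11 18 4 19 0 15-8 23-9 10-11 4-18 1-4 12 1 41 7-14 39-39 21-38 12-36z"/><path data-summit="497 197" data-sink="591 561" d="M591 16l-9 1 0 25-5 21-9 24-10 20 6 9 23 18 5 0z"/>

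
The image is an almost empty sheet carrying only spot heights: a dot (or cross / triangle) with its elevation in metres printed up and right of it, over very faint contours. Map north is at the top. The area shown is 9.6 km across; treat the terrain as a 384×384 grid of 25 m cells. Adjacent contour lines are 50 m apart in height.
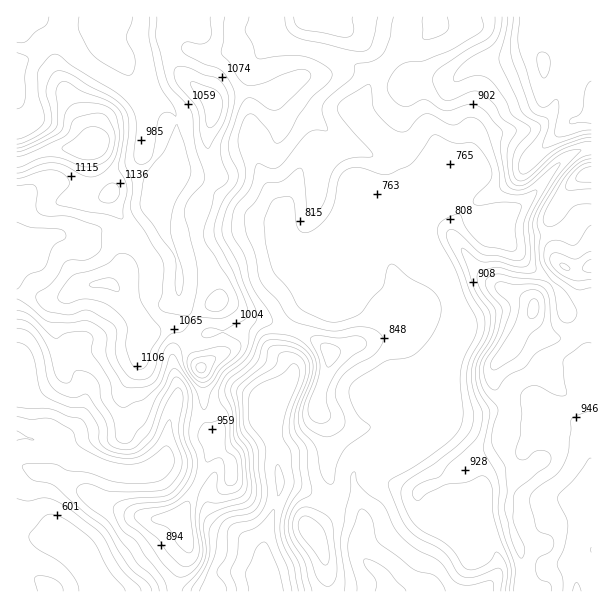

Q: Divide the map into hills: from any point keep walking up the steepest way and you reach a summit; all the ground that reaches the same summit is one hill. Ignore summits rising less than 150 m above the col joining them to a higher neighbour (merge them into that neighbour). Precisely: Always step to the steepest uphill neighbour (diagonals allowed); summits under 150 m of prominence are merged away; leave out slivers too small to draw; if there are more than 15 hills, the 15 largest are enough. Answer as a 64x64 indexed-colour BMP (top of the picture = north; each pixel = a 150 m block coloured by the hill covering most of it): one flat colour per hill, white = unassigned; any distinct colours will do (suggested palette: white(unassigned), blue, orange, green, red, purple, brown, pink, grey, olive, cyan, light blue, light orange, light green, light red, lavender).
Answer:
<image width="64" height="64" href="data:image/bmp;base64,Qk12CAAAAAAAAHYAAAAoAAAAQAAAAEAAAAABAAQAAAAAAAAIAAATCwAAEwsAABAAAAAAAAAA////ALR3HwAOf/8ALKAsACgn1gC9Z5QAS1aMAMJ34wB/f38AIr28AM++FwDox64AeLv/AIrfmACWmP8A1bDFABEREREREREREREREREREREREREREzMzMzMzIiIiIiIRERERERERERERERERERERERERERETMzMzMzMyIiIiIhERERERERERERERERERERERERERETMzMzMzMzMiIiIiERERERERERERERERERERERERERETMzMzMzMzMyIiIiIRERERERERERERERERERERERERETMzMzMzMzMyIiIiIhERERERERERERERERERERERERERMzMzMzMzMzIiIiIiEREREREREREREREREREREREREREzMzMzMzMzIiIiIiIhERERERERERERERERERERERERERMzMzMzMzMiIiIiIiEREREREREREREREREREREREREREzMzMzMzMiIiIiIiIREREREREREREREREREREREREREzMzMzMzIiIiIiIiIiERERERERERERERERERERERERETMzMzMzIiIiIiIiIiIRERERERERERERERERERERERERMzMzMzIiIiIiIiIiIhEREREREREREREREREREREREREzMzMzMiIiIiIiIiIiERERERERERERERERERERERERETMzMzMiIiIiIiIiIiIREREREREREREREREREREREREREzMzMyIiIiIiIiIiIhERERERERERERERERERERERERERERMyIiIiIiIiIiIiEREREREREREREREREREREREREREREiIiIiIiIiIiIiIRERERERERERERERERERERERERERESIiIiIiIiIiIiIhERERERERERERERERERERERERERERIiIiIiIiIiIiIiERERERERERERERERERERERERERERESIiIiIiIiIiIiIRERERERERERERERERERERERERERERIiIiIiIiIiIiIhERERERERERERERERERERERERERERESIiIiIiIiIiIiERERERERERERERERERERERERERERERESIiIiIiIiIiIRERERERERERERERERERERERERERERERIiIiIiIiIiIhERERERERERERERERERERERERERERERESIiIiIiIiIiERERERERERERERERERERERERERERERERIiIiIiIiIiIREREREREREREREREREREREREREREREREiIiIiIiIiIhERERERERERERERERERERERERERERERERIiIiIiIiIiEREREREREREREREREREREREREREREREREiIiIiIiIiIRERERERERERERERERERERERERERERERESIiIiIiIiIhERERERERERERERERERERERERERERERERIiIiIiIiIiEREREREREREREREREREREREREREREREREiIiIiIiIiIRERERERERERERERERERERERERERERERESIiIiIiIiIhERERERERERERERERERERERERERERERESIiIiIiIiIiERERERERERERERERERERERERERERERERIiIiIiIiIiIRERERERERERERERERERERERERERERERIiIiIiIiIiIhERERERERERERERERERERERERERERERIiIiIiIiIiIiEREREREREREREREREREREREREREREREiIiIiIiIiIiIREREREREREREREREREREREREREREREiIiIiIiIiIiIhERERERERERERERERERERERERERERESIiIiIiIiIiIiERERERERERERERERERERERERERERESIiIiIiIiIiIiIRERERERERERERERERERERERERERERIiIiIzMiIiIiIhEREREREREREREREREREREREREREREiIiIzMzIiIiIiERERERERERERERERERERERERERERETIiIzMzMzIiIiIRERERERERERERERERERERERERERERMyIjMzMzMyIiIhERERERERERERERERERERERERERERMzMzMzMzMzMiIiEREREREREREREREREREREREREREREzMzMzMzMzMyIiIRERERERERERERERERERERERERERETMzMzMzMzMzMiIhERERERERERERERERERERERERERETMzMzMzMzMzMzMiERERERERERERERERERERERERERETMzMzMzMzMzMzMzMRERERERERERERERERERERERERETMzMzMzMzMzMzMzMxERERERERERERERERERERERERETMzMzMzMzMzMzMzMzERERERERERERERERERERERERETMzMzMzMzMzMzMzMzMRERERERERERERERERERERERERMzMzMzMzMzMzMzMzMxEREREREREREREREREREREREREzMzMzMzMzMzMzMzMzERERERERERERERERERERERERERMzMzMzMzMzMzMzMzMREREREREREREREREREREREREREzMzMzMzMzMzMzMzMxERERERERERERERERERERERERERMzMzMzMzMzMzMzMzERERERERERERERERERERERERERETMzMzMzMzMzMzMzMREREREREREREREREREREREREREREzMzMzMzMzMzMzMxERERERERERERERERERERERERERERMzMzMzMzMzMzMzERERERERERERERERERERERERERERERMzMzMzMzMzMzMRERERERERERERERERERERERERERERETMzMzMzMzMzMxEREREREREREREREREREREREREREREREzMzMzMzMzMz"/>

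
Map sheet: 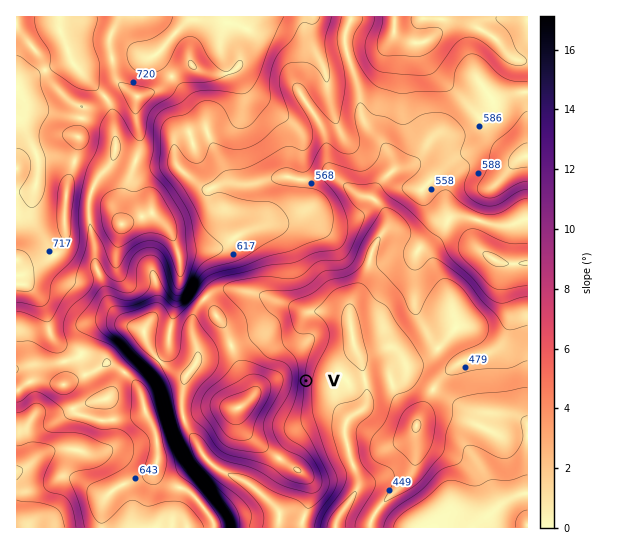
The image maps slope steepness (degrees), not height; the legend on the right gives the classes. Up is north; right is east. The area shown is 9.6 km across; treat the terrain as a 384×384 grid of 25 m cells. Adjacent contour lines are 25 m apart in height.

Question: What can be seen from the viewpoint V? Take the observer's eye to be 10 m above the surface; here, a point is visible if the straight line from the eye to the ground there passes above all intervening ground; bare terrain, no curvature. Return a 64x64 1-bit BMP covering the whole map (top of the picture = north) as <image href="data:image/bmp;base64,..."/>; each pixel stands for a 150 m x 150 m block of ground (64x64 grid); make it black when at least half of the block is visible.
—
<image width="64" height="64" href="data:image/bmp;base64,Qk0+AgAAAAAAAD4AAAAoAAAAQAAAAEAAAAABAAEAAAAAAAACAAATCwAAEwsAAAIAAAAAAAAA////AAAAAAAAAAAAADAAAAAAAAAAGAAAAAAAAAAcAAAAAAAAABwAAAAAAAAAHwAAAAAAAAAfgAAAAAAAA5mAAAAAAAAf8MAAAAAAAD/4wAAAAAAA//6AAAAAAAD//4AAAAAAAD//wAAAAAAAH//AAAAAAAAf/8AAAAAAAB//4AAAAAAAH//gAAAAAAAf//AAAAAAAD//+AAAAAAAP//8AAAAAAAf//4AAAAAAB///wAAAAAAD///+AAAAAAP///4AAAAAAb/8fwAAAAAAH/w/AAAAAAAf+B8AAAAAAB/wHwAAAAAAD/AeAAAAAAAP8D4AAAAAAB/wP0AAAAAP//h/wAAAAB//+P/AAAAAH//5/AAAAAA/+/P4AAAAAP/z8/AAAAAB//Hn4AAAAAD/h5/AAAAAAAAH/4AAAAAAAAP+AAAAAAAAAfwwAAAAAAAA/H4AAAAAAAD4/wAAAAAAAOD8gAAAAAAAAODAAAAAAACA4EAAAAAAAID+AAAAAAAAwH4AAAAAAABwHAAAAAAAAHAQAAAAAAAAeAAAAAAAAAB4AAAAAAAAAHwAAAAAAAAAfgAAAAAAAAA/gAAAAAAAAD+AAAAAAAAAPwAAAAAAAAA+AIAAAAAAAH4BwAAAAAAAfgMAAAAAAAB+BgAAAAAAAGAMAAAAAAAAABgAAAAAAAAAAAAAAAAAAAAAA=="/>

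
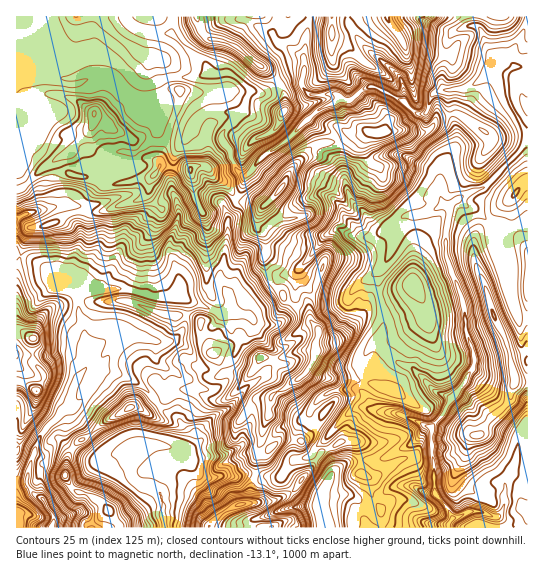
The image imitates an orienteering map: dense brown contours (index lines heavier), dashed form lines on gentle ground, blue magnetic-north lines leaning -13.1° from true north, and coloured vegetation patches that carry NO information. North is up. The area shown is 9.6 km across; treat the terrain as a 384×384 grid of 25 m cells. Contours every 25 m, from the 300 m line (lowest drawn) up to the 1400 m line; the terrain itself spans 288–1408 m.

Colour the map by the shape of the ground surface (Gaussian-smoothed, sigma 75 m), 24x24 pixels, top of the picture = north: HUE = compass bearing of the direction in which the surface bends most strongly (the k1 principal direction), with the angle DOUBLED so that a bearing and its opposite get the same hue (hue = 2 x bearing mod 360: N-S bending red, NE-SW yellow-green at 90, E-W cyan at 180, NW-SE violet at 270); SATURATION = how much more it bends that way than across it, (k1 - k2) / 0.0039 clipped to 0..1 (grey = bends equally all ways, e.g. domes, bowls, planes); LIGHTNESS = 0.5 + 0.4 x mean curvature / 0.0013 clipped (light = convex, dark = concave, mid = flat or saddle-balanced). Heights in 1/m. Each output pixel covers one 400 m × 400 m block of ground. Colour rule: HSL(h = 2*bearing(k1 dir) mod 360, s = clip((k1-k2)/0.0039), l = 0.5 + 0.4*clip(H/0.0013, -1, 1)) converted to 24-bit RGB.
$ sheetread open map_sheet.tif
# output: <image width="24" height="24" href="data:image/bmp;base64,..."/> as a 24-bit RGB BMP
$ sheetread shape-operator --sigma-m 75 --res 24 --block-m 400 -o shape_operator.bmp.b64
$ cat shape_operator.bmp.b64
<image width="24" height="24" href="data:image/bmp;base64,Qk32BgAAAAAAADYAAAAoAAAAGAAAABgAAAABABgAAAAAAMAGAAATCwAAEwsAAAAAAAAAAAAA68vEGQA6P6Ug2ZRVu+S8no7MUSmNKEuCwuPm+tHpsTRTAtMhhPEA3ULVNCZfusGOg2qXq6qFnFNRruhqADlGs8sGlD4Rs5GJyFwRLQYowvDNz/r8n9LKcytXezxsUIJ3MaFaf6xZ8sn24Lz36Yj7cLEfJUVXlW9Hn69WXalXmdpJMwAw7MCqY6PPWom9d6dxAraZO1je3v3OIygSbDgqfkxid3uZcpqROlBilpQbalEcvKYaFkIw/M/aCCIrSry2pMm3sWqiv6tzAAk87dWsWntIR3dIYI1xAeJJNHxu/6t1KkghUXFQc4N8e4Bwd21eRklmnjdMPb+A7dzYNG2gUqEb5k79I82XVb5EVZdqt96fEgBB0reYv4p5Ua5rRHGB4rl3DGpWUaWz/LjnnIYpKzEXiIUmO79hMmFUTk+lsuB62d5vMc2PsGPKFHpHfdOyhHeyi4vA1I1dAAEz283g6dfqzYyHIUhH9k9CH4tuL1dNS4R489L51NH6gKH2dEmFqHSwFZh853Ze16CJp2hNHk4y6aTBK5NlZko2US4P204ClvfwEnNxv3yR67LPVyqfiNbz55ukHkddVodmQHpMyoIrpECCh3mtbGCrPYuoMdB2V8Ji+J7byZR2D4YiLFnAaFSvobTKjb+bfhUdBTUZaJpBkENl9ni6qYlM7/LLKyB1YoqMWnZ8d6aNZn6opFmSpGCbU7FkQ0C0zphuNYJa+rS4QcNJIVBXZXSCjIxkgjRDl6l9zr6vBBwvj3lcj+xkxdxwRsM+TzpmYGd6aoZ1dJJicVdEfns/uYFjn7+tJH6B0z2l12TPiMRk9c7aZHzNLmFgiWCDkXWLnLuRhLqKHQYto8qAVNzAkObS31mjR1FshGJxdXRcblRJk1tVTLPEpt6yVmqWi2JhLDJTVWwbwuSDpei31V/QXze0Uk5ymo2Iu8emUV+VMBRY2vrRWSNugbYv1lRshUO6c2+4nI7Vj77hSNjVnEFHi0kpqJpEf1VnWTVZleOnqOx4bmwrJTE9sHGRb0yEjaR/o8GVUSd5QzSC1vi5jiCItpZqYU5IeGFYdmhMcG04fmY8epFeUWd0uJNSlHpSbUFyecdrXcRkmEag3qOCM1lPOHFTYV6w0dG+ma2TIgYttuuwvzSRiUC+pmU5XEw6amtGgoZfToZ7s4R/grZ2QzBYuLtZL2GHZCqE5Oq9Y5mCG2hh9tXYdnnPU2myL2BcxMeGp21kKRBU3fPOYzZsobFY2DGDbqRcSqRsS5BMZZNRVo9I0655HipIxrNiGWmV1HHOp9t6d31MYpAuIW4EcDEqcj84Wmh9kp5nqXZpKEiB186YXEhwcamAANw754jsu3rYqobPwHvHQ4Bs1NOmESKG5/TRGBy5MGF268qnRp7K4df0a5HMPUKKi1QzKGkmVHxVp5ZuPG2UoWpZl1doZYdXiabLOn07Xls5hnZEP8E6rGTMg9BwMgxFzveLOA8yJOHs67nj76uYIHEgki1NiR6bxIOYq8qLI2ZOXm6EeoRIPoE3nYSzwIO5vmK2qn2+dJ3Ee7S/en6oZWer3qKpGSe98M3xt+rnDEk+MGdh99TUhEKIiH1SKRxNkrmW7urdXH69PlVse1eP1KSFEU0utpOMXoCDqXebs4Kde4heaXVYTodWlsCFJZWDxaJMsjJm+16ZAjEMGHEf+9DqqW/HXFCykc5Qe4IVj00gI0I1MVZczp6Nw4mBHnNJcXpyXoeApnCovICMhrm+eZe5f1SFoXtYc4Ricy2Sab2++sn1Cc4AClkp2XS/jYfGxrTe59nyzNn3xpXwHzhlgtSgwtjYWTeTg3V6aHpjRGZgyebIeGGrcFNmbGx6sYN0WXdtmHNmNmhVQl+N99jUAF+2DJ47Rz21xHKp2vHbYwAEAOGtb2LYeLaUhV1ThkV7b3+Vc3uoVbKNf39DkFVTYm2QVYePkcurb2mzlIqwjUqcVGQmuO1cWQtPmDUcS7gAHDMAUCQAwv9uCykqWFcZeoM5h2V2cH6TfX95d35xcol6cpJ7lmlkhV1vmqJ7ZKFPbllGX0ovbyk80/jpU2bEIRNN5ra3siXaotb7yADM2fm+IiFjo8nAUJOTX3N9foNjf39/f31/h3Zye3dqiWyDhbCsg5WgjUx3oixXiMDl0fryiElDgz5OISNk5Ny4ZJK2hiNOU2Wu6PPYMkh7kXG6nlyfallDW4dhf39/eG9/oHt6bn2LdKZ5f1Fdl5FdRipwyu6+OIY4cUQxgEdImXCHLz9q4OKXa0B9fmWXmuWZv3dHjTeILoBnniSGwp+tPJ2w"/>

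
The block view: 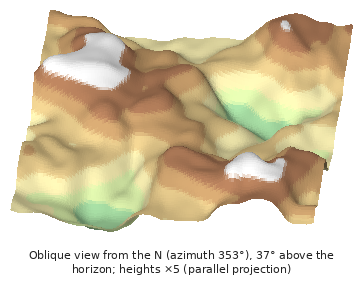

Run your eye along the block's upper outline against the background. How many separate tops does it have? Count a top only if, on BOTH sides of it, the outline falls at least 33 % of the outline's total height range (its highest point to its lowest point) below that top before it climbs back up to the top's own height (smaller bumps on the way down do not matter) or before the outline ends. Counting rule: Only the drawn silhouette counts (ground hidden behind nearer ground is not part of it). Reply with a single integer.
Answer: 0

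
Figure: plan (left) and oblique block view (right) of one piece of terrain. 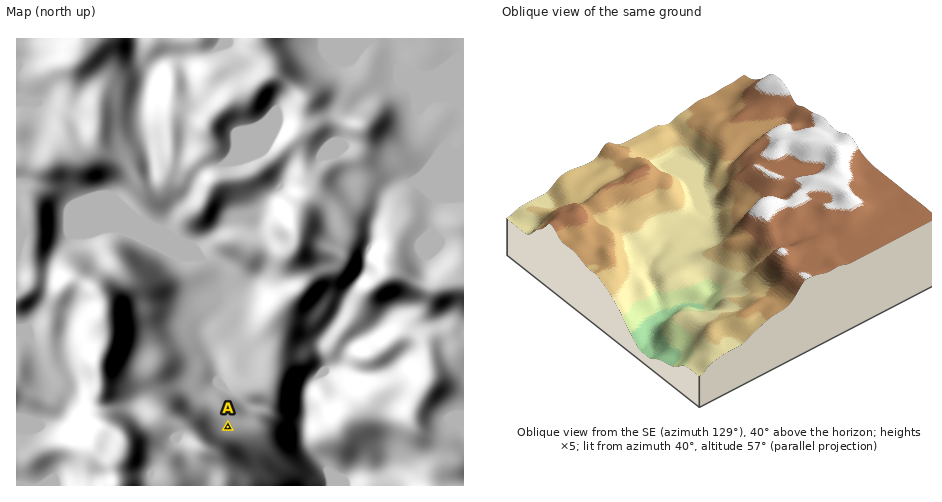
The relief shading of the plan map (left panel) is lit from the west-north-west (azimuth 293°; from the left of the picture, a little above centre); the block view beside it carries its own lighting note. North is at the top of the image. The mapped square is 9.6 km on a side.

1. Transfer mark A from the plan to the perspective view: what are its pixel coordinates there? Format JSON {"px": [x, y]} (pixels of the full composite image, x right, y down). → {"px": [629, 270]}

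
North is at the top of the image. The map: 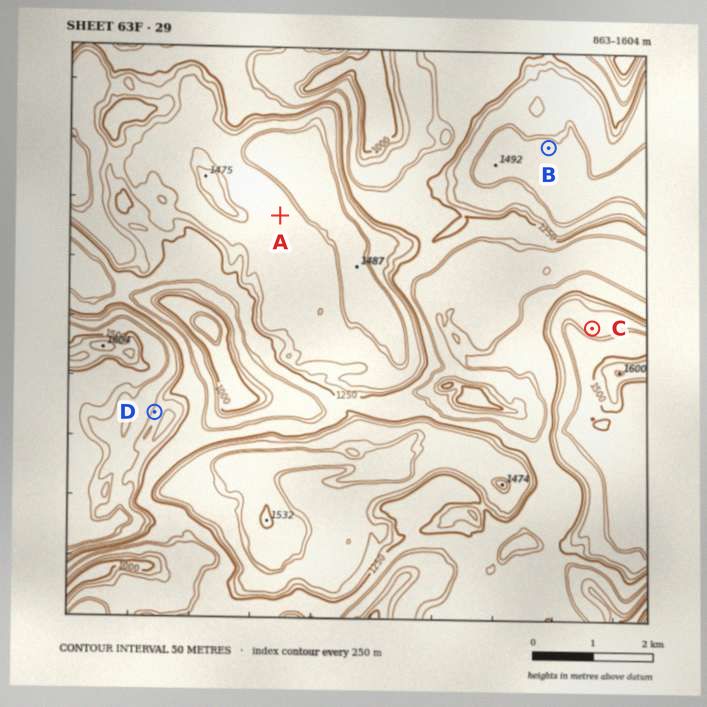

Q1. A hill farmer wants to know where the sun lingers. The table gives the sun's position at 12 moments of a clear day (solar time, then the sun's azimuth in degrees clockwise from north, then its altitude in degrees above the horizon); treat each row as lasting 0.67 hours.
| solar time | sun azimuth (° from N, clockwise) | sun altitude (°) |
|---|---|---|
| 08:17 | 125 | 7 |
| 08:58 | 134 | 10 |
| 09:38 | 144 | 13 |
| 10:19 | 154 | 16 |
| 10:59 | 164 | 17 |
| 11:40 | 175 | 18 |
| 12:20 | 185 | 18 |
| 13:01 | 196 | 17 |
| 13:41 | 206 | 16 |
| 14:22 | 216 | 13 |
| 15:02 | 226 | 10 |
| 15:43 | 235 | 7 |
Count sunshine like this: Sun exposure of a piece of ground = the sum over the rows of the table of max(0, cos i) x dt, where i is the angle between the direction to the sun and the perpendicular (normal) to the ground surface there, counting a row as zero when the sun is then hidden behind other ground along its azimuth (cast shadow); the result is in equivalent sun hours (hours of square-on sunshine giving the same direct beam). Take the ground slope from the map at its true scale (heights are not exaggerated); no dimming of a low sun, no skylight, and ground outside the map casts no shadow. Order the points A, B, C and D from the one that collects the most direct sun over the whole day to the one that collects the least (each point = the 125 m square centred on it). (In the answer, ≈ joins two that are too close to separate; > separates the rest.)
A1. D > A ≈ B > C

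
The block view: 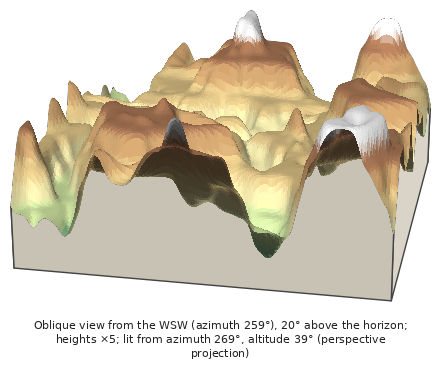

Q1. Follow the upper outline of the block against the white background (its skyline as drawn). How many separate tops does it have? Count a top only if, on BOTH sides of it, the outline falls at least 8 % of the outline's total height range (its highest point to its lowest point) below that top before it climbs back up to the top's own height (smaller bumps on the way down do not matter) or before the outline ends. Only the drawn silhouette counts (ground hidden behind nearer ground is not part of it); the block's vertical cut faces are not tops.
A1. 6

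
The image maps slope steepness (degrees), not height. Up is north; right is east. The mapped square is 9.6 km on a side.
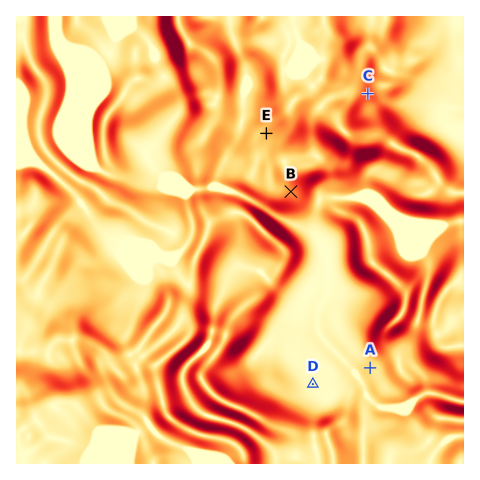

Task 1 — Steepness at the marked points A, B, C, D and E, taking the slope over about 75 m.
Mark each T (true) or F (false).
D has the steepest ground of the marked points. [F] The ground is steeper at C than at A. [T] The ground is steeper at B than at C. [F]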